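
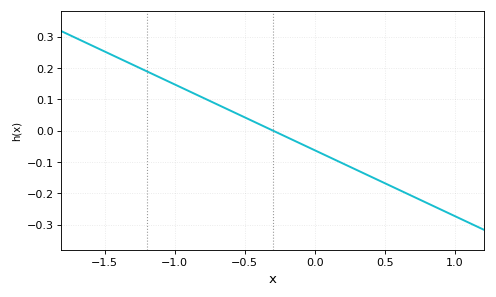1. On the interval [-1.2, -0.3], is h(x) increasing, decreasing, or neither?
decreasing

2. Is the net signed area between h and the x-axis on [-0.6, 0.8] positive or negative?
negative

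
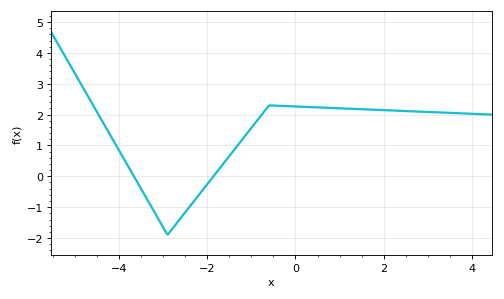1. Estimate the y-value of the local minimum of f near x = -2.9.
-1.9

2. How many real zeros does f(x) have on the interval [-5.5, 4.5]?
2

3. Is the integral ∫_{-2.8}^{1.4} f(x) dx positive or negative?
positive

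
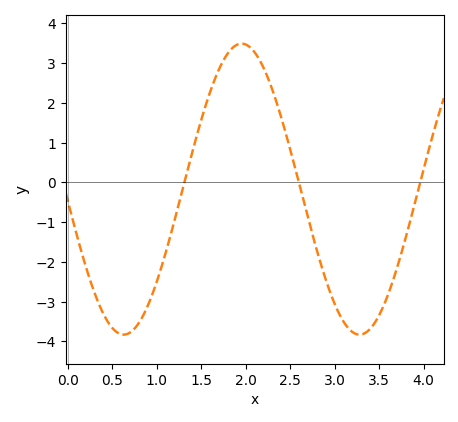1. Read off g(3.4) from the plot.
-3.7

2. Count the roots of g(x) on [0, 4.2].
3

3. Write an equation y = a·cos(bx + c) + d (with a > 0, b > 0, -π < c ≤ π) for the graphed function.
y = 3.66cos(2.4x + 1.7) - 0.17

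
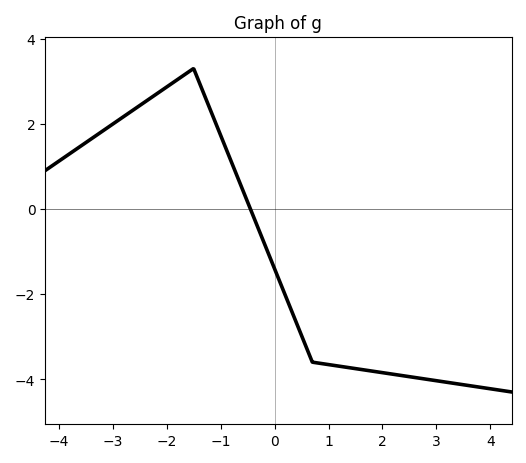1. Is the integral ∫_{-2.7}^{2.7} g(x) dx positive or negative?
negative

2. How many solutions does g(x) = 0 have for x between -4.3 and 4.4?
1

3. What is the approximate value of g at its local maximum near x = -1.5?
3.2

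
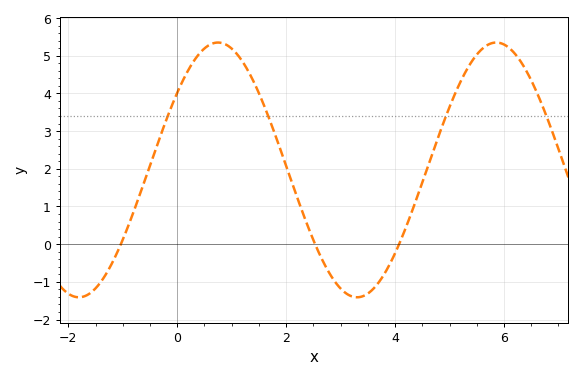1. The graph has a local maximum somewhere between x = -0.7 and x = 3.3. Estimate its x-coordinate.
0.751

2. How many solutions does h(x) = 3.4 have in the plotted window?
4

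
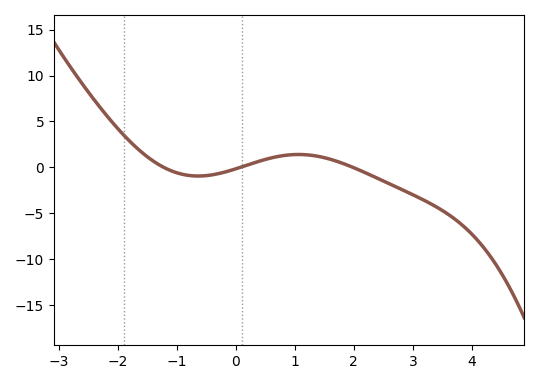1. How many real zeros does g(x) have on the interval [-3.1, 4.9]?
3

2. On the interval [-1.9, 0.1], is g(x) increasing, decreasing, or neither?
neither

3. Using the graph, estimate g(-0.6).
-1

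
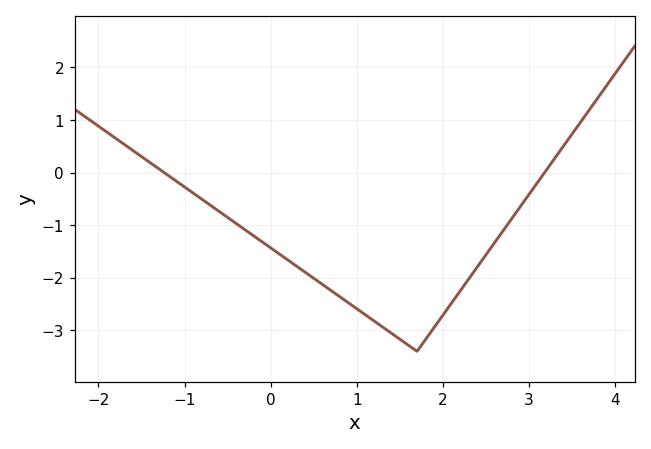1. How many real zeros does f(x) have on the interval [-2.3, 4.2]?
2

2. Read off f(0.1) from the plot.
-1.5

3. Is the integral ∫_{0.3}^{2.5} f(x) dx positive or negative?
negative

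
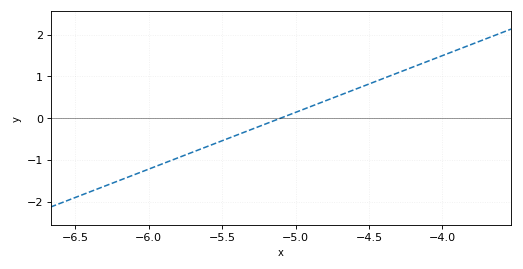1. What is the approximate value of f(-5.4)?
-0.408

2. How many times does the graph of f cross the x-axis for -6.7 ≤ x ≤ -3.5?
1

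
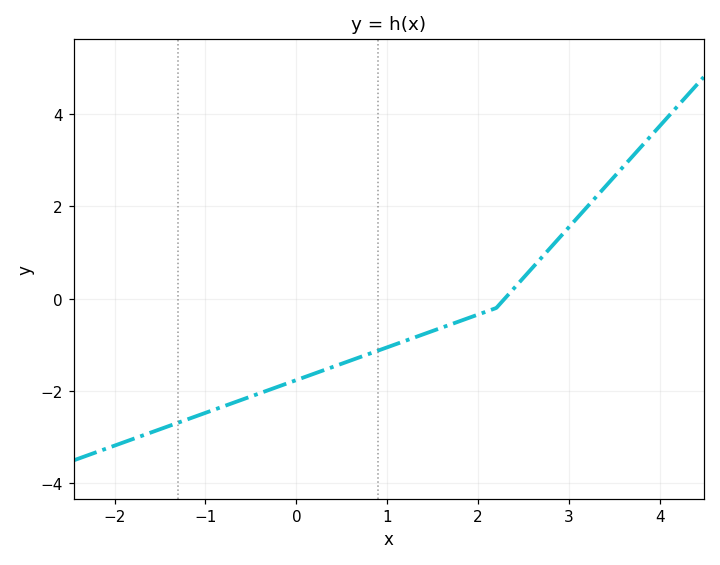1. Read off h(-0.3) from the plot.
-1.97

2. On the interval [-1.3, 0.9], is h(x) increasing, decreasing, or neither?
increasing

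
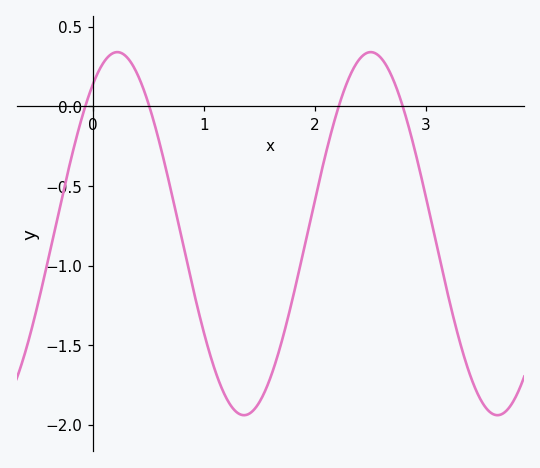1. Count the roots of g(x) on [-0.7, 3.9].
4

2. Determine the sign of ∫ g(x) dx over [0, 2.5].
negative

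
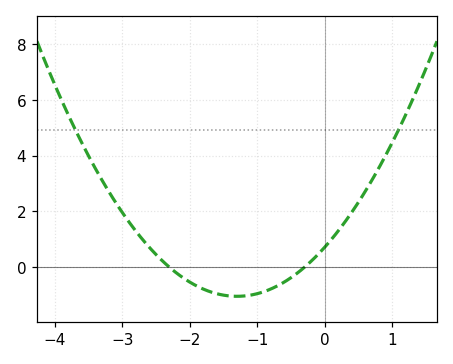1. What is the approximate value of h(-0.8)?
-0.8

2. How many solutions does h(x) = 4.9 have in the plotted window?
2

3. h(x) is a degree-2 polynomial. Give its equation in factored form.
y = 1.04(x + 2.3)(x + 0.3)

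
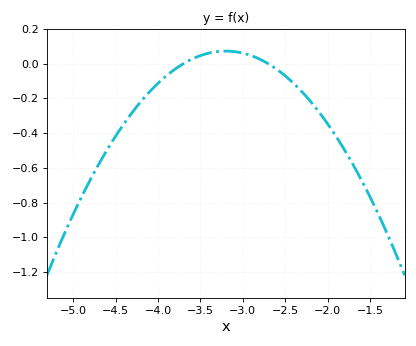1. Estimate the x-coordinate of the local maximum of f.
-3.2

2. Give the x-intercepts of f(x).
-3.7, -2.7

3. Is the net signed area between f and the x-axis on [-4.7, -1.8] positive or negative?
negative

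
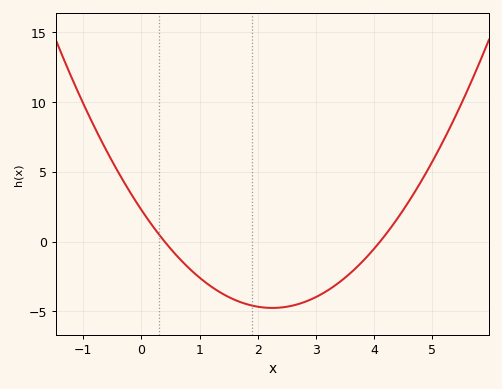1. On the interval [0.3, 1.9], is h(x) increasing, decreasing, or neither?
decreasing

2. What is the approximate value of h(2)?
-4.67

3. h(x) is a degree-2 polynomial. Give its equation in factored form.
y = 1.39(x - 0.4)(x - 4.1)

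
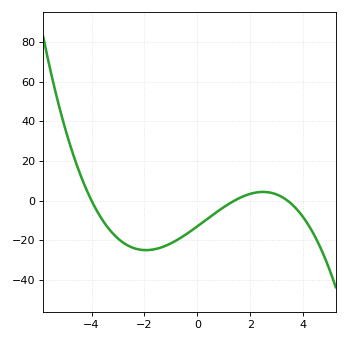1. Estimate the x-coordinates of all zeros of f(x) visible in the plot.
-4, 1.4, 3.4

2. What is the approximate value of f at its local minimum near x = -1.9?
-25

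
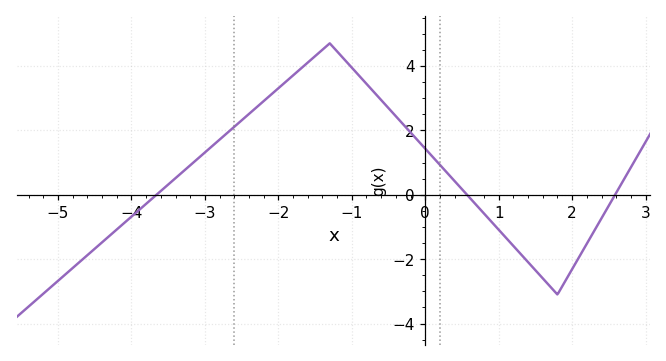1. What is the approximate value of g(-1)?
3.95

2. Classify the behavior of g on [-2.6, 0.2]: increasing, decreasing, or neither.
neither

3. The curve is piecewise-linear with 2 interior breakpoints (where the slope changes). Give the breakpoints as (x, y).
(-1.3, 4.7); (1.8, -3.1)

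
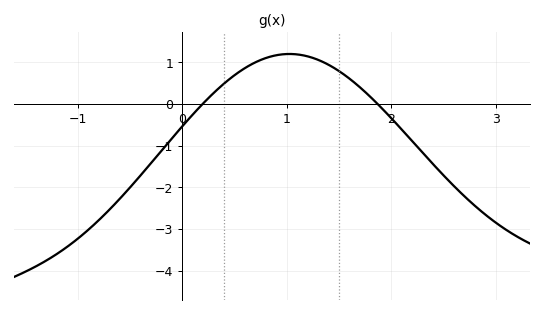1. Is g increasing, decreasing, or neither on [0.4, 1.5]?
neither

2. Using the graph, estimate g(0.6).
0.9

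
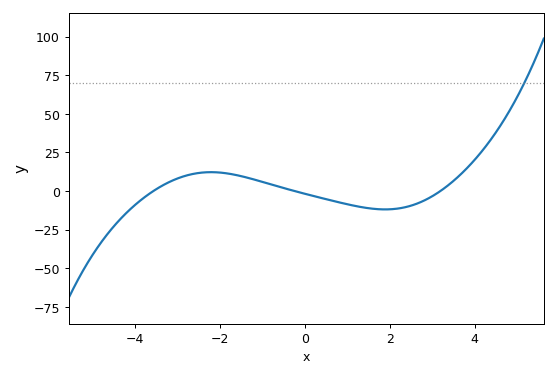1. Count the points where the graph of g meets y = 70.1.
1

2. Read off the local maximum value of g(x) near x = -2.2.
12.2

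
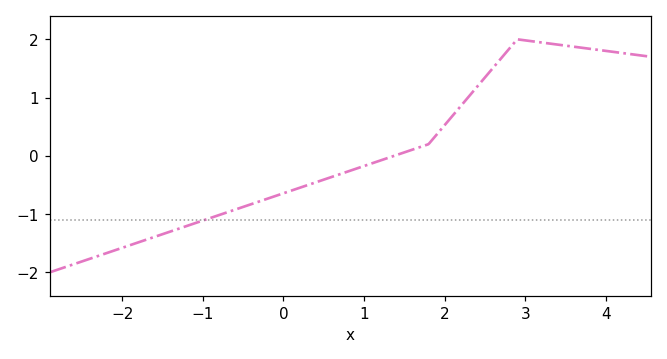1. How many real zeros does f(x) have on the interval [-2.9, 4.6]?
1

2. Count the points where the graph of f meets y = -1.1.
1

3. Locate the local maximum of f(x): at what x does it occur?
2.9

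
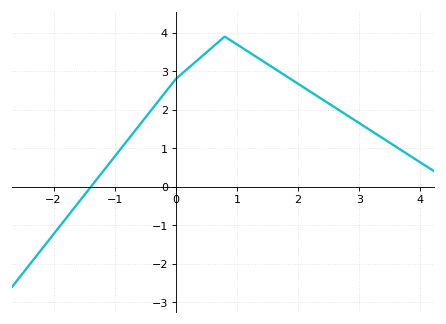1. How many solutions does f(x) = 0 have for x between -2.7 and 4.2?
1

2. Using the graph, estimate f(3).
1.65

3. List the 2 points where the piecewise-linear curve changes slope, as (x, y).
(0, 2.8); (0.8, 3.9)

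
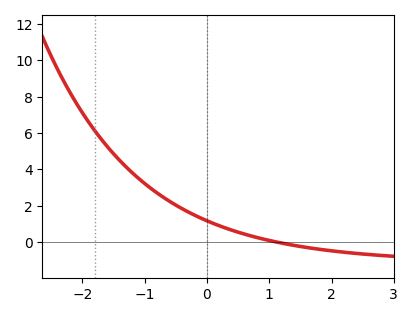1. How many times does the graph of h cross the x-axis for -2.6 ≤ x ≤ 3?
1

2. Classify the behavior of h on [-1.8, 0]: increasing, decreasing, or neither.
decreasing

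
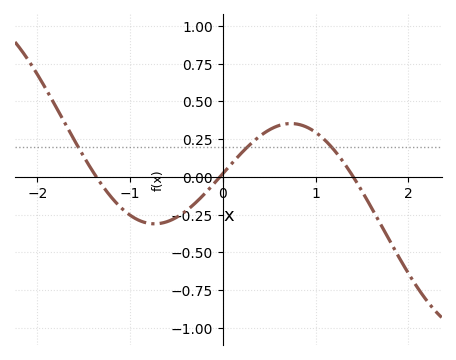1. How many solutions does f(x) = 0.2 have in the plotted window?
3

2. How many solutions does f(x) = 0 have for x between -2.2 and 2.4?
3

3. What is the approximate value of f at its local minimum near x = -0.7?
-0.311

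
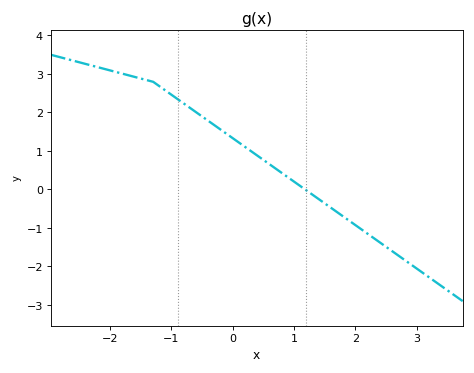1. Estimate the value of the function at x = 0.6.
0.657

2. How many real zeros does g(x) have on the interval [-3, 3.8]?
1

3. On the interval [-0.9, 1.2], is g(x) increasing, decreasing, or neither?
decreasing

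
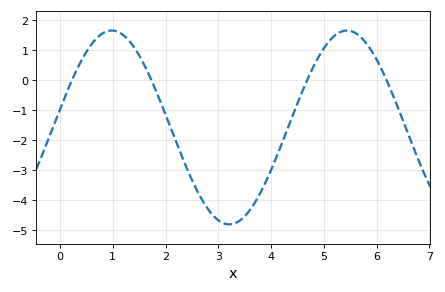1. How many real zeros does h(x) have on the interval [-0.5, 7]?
4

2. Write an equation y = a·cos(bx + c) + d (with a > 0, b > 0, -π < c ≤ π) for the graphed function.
y = 3.24cos(1.4x - 1.4) - 1.58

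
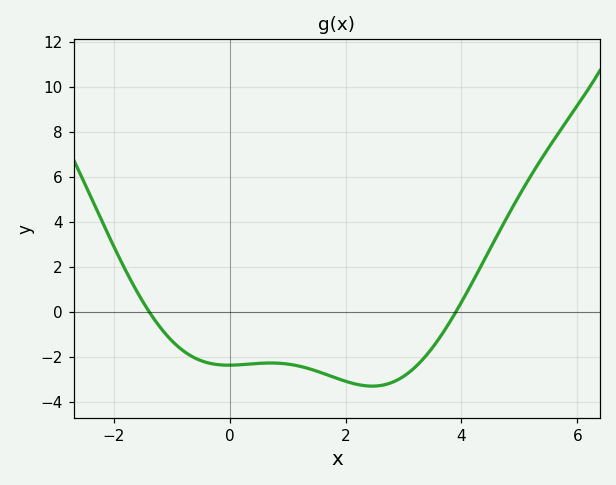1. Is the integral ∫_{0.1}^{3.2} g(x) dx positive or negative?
negative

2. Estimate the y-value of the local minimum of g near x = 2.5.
-3.4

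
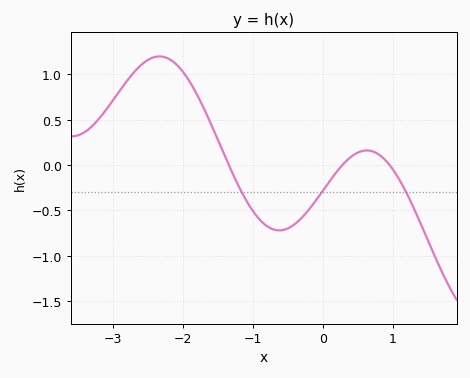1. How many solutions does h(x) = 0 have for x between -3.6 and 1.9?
3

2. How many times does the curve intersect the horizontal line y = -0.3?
3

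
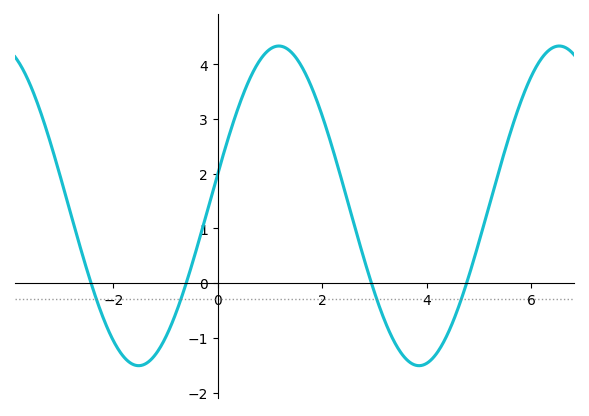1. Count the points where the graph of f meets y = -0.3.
4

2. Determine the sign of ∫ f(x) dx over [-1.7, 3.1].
positive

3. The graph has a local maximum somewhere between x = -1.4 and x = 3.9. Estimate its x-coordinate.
1.2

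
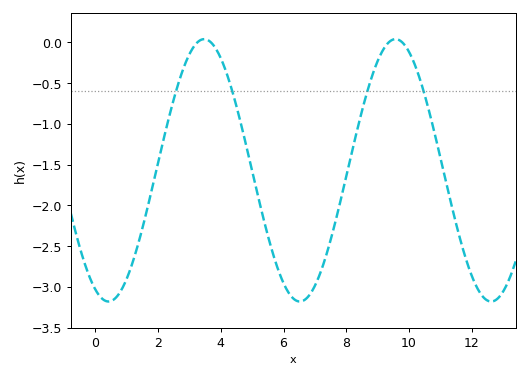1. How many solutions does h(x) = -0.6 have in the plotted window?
4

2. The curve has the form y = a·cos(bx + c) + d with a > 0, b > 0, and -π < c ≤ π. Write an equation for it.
y = 1.61cos(1x + 2.7) - 1.57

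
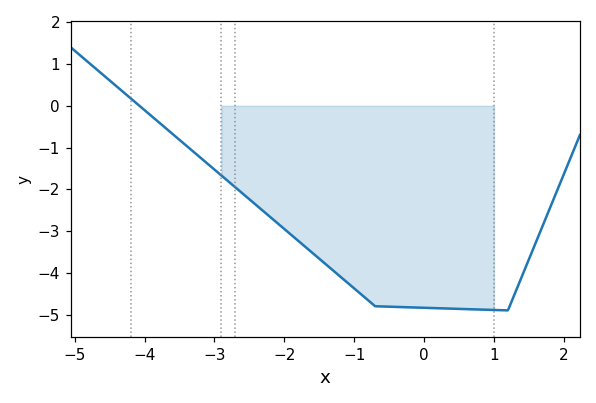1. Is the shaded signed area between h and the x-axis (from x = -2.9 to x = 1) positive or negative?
negative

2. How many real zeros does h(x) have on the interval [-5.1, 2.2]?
1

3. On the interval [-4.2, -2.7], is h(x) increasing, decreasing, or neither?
decreasing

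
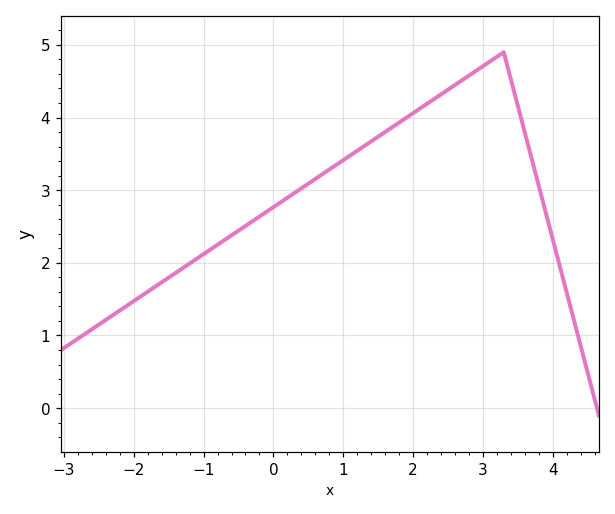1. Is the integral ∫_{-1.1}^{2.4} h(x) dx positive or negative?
positive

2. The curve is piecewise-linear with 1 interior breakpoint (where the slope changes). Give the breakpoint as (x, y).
(3.3, 4.9)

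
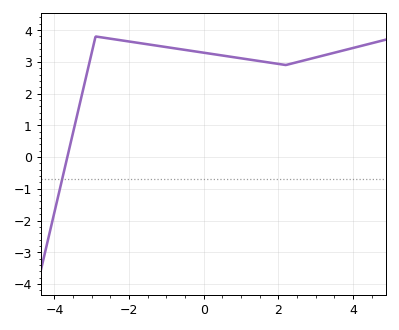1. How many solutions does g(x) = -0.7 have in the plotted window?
1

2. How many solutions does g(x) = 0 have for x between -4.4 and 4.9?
1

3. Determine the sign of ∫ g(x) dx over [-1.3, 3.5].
positive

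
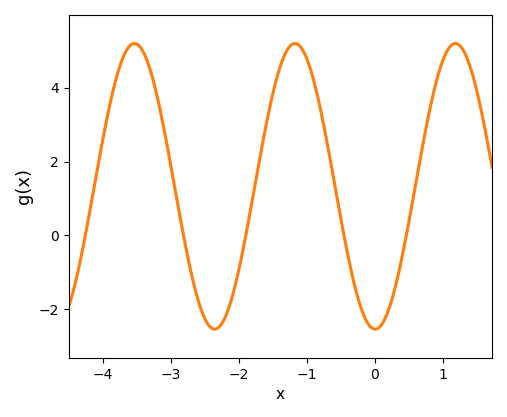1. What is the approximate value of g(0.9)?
4.14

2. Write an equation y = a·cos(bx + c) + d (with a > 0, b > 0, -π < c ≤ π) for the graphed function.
y = 3.87cos(2.66x + 3.13) + 1.33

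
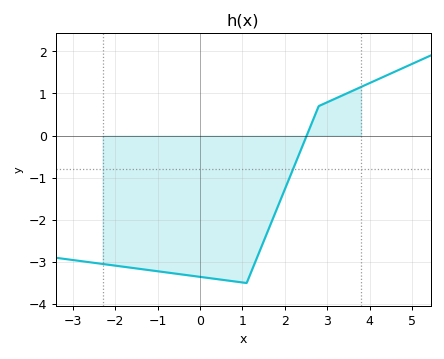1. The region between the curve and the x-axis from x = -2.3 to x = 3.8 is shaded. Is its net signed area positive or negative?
negative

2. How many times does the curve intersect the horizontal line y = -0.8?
1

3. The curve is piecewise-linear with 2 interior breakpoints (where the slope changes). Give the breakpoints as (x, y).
(1.1, -3.5); (2.8, 0.7)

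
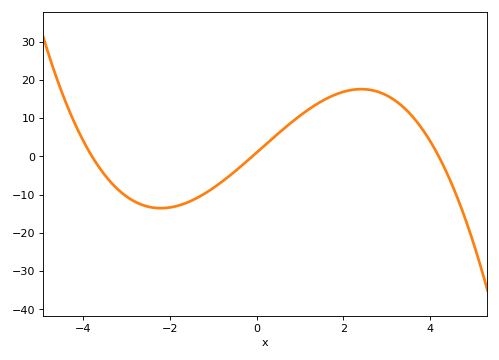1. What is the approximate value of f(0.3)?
4.03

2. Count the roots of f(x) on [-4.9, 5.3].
3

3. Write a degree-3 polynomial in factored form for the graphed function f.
y = -0.63(x + 3.8)(x + 0.1)(x - 4.2)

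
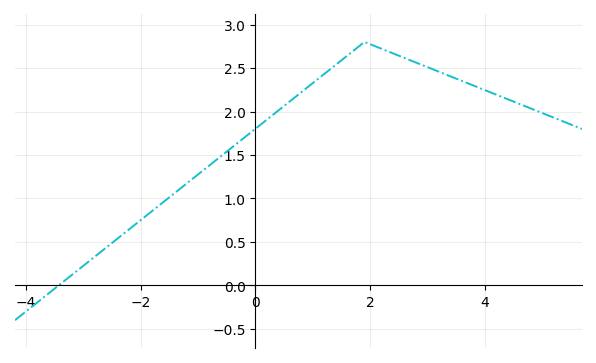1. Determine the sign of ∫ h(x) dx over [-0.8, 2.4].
positive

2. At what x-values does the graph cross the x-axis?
-3.42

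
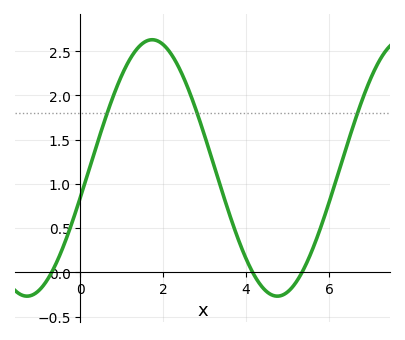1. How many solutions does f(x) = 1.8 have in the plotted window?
3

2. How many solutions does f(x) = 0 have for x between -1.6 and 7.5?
3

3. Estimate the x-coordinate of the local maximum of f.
1.73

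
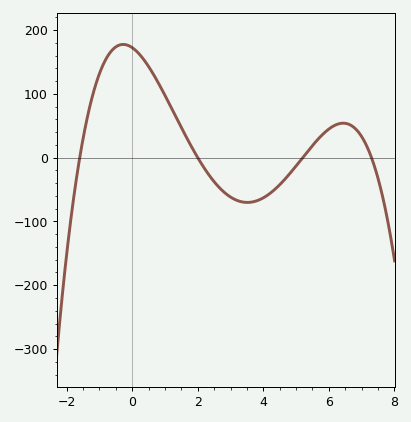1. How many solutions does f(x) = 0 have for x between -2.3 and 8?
4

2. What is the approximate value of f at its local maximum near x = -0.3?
180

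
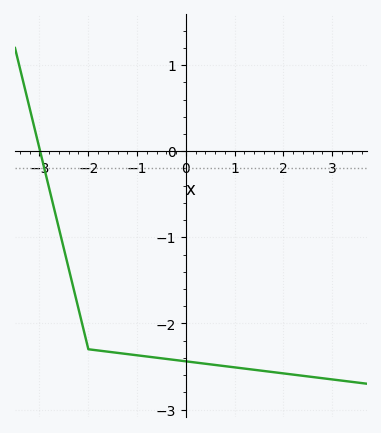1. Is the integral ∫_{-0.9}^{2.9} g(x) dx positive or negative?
negative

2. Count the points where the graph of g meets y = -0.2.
1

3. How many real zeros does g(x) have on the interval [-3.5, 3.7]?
1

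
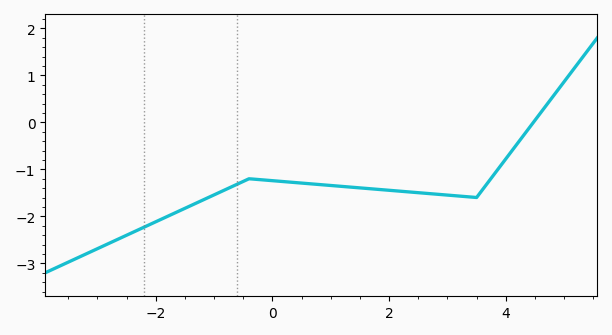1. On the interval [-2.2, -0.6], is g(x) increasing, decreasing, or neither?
increasing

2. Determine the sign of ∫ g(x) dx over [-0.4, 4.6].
negative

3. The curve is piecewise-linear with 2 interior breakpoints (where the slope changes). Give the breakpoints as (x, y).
(-0.4, -1.2); (3.5, -1.6)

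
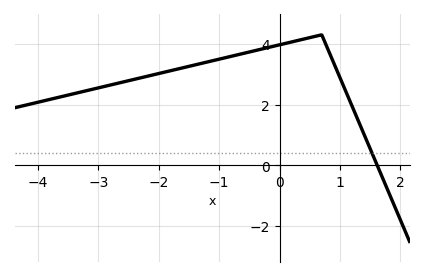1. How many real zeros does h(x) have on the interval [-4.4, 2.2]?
1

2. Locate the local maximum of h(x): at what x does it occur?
0.699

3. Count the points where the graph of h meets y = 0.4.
1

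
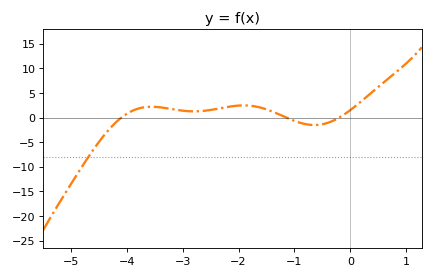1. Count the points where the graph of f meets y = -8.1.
1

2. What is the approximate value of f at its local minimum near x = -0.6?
-1.53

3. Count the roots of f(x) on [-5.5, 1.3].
3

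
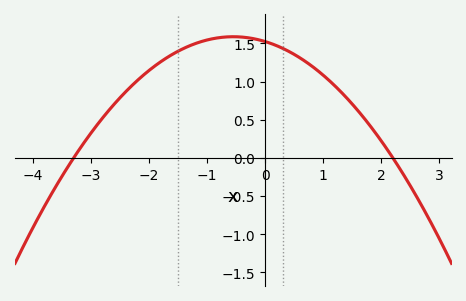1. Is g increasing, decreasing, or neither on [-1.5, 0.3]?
neither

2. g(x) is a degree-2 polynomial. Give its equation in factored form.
y = -0.21(x + 3.3)(x - 2.2)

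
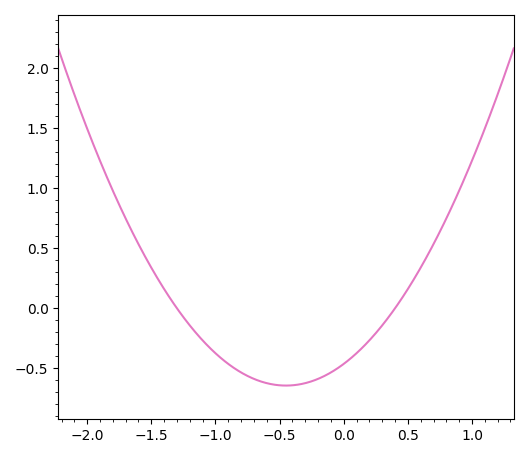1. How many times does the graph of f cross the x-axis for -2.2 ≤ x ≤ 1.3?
2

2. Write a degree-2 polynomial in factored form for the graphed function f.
y = 0.89(x + 1.3)(x - 0.4)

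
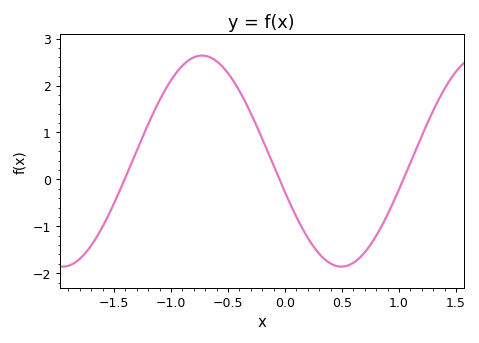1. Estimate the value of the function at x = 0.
-0.278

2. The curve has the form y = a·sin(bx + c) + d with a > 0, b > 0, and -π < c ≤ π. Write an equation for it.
y = 2.25sin(2.57x - 2.84) + 0.39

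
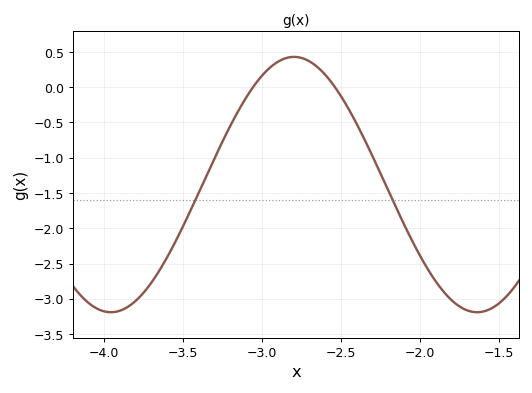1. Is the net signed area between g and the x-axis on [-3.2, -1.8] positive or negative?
negative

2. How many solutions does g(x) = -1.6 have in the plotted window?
2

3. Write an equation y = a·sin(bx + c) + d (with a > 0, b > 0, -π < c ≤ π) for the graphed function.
y = 1.81sin(2.71x + 2.87) - 1.38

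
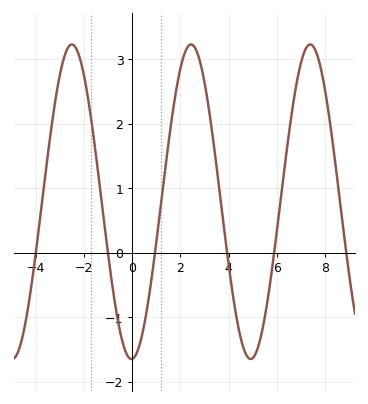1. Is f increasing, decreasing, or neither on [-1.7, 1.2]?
neither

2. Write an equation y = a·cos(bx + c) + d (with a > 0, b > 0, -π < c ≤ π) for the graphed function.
y = 2.44cos(1.3x - 3.1) + 0.79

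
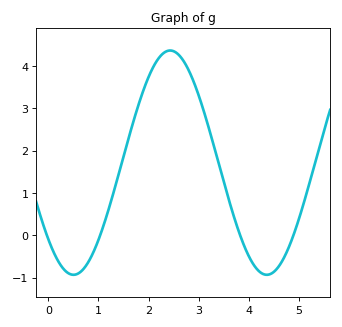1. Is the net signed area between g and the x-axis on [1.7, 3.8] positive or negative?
positive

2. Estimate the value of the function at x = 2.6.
4.27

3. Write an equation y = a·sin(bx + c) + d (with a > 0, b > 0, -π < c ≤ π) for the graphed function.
y = 2.65sin(1.63x - 2.39) + 1.72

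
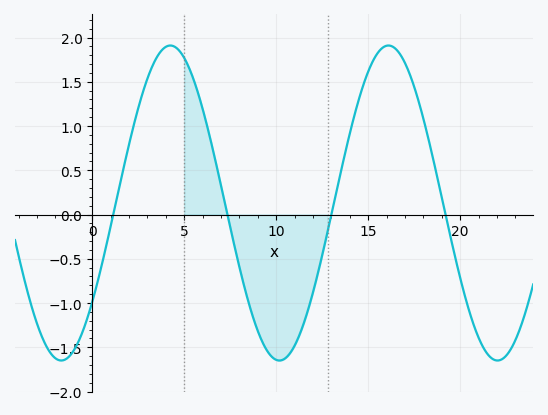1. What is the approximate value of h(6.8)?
0.5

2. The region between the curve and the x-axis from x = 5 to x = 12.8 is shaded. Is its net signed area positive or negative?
negative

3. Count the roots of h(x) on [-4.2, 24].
4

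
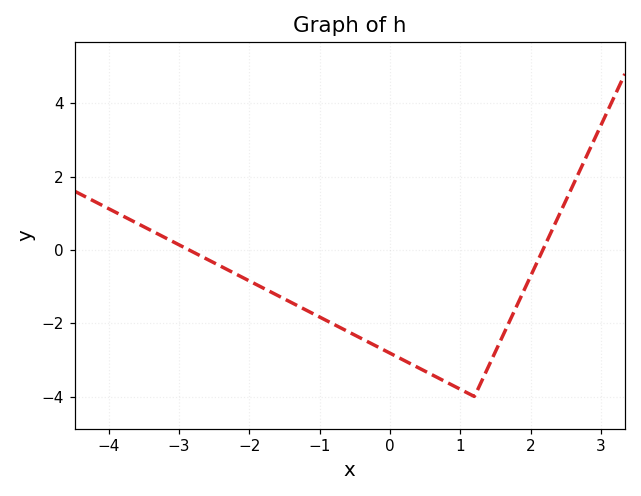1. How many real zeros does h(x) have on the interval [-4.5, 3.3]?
2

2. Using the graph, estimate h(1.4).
-3.18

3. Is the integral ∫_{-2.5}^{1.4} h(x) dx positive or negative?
negative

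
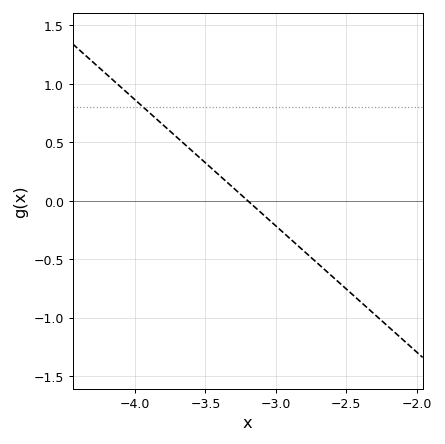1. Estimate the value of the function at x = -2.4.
-0.85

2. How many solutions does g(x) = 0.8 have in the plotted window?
1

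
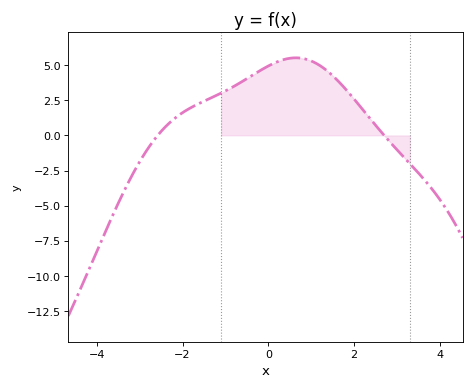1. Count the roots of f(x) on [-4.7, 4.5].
2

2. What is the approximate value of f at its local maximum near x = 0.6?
5.52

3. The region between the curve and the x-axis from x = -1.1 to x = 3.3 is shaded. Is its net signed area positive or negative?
positive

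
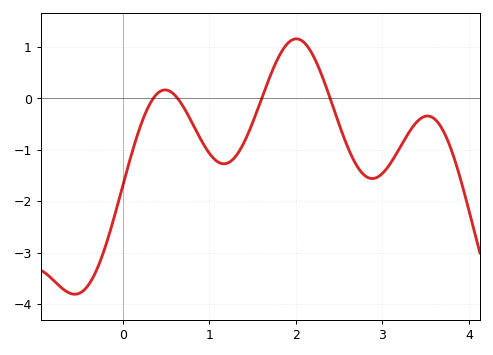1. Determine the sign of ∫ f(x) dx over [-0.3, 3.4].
negative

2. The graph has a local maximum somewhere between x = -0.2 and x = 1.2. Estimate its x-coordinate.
0.488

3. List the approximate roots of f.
0.349, 0.632, 1.6, 2.4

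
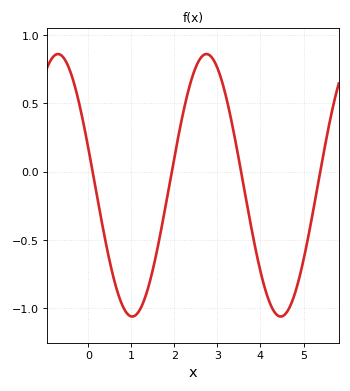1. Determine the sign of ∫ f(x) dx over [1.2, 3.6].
positive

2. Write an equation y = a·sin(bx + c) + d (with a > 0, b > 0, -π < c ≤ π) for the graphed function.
y = 0.96sin(1.82x + 2.86) - 0.1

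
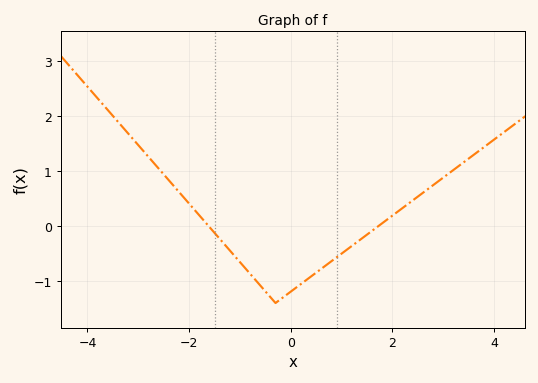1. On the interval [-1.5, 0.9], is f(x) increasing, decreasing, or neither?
neither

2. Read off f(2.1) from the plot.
0.26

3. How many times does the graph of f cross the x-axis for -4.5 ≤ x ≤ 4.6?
2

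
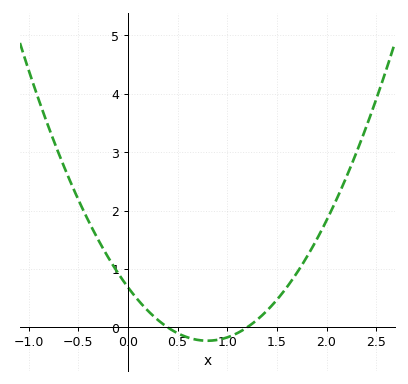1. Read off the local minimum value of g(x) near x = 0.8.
-0.2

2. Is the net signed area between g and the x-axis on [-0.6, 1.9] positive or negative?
positive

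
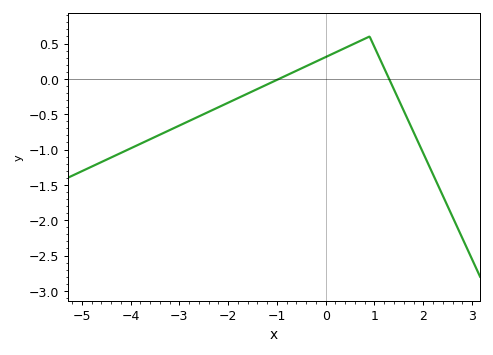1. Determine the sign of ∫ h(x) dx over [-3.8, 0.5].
negative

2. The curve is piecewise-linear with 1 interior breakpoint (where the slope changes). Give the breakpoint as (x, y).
(0.9, 0.6)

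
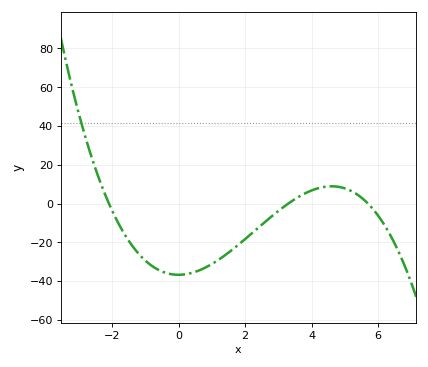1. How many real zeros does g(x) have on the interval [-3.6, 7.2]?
3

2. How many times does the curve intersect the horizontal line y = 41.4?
1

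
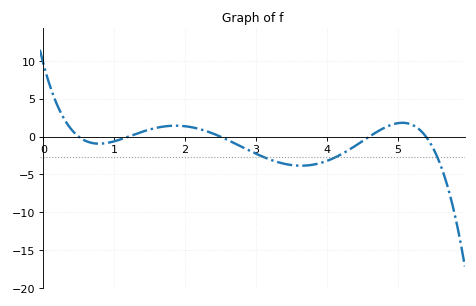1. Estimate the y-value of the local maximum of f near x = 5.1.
1.83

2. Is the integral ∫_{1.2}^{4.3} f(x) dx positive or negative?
negative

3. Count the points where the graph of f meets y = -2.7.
3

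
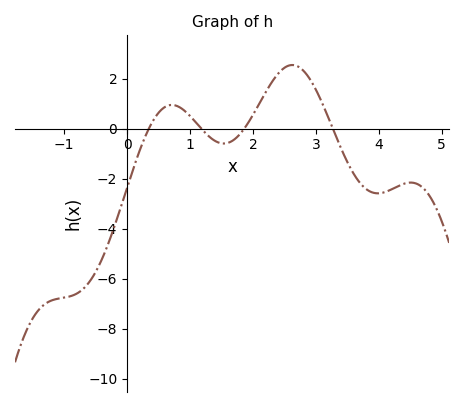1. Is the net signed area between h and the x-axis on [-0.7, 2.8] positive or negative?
negative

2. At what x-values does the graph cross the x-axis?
0.3, 1.2, 1.9, 3.3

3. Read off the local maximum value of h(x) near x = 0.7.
1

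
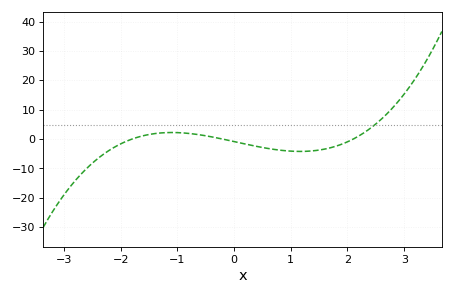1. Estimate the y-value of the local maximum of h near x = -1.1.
2.24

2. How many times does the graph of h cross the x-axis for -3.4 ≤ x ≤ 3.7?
3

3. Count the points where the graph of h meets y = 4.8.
1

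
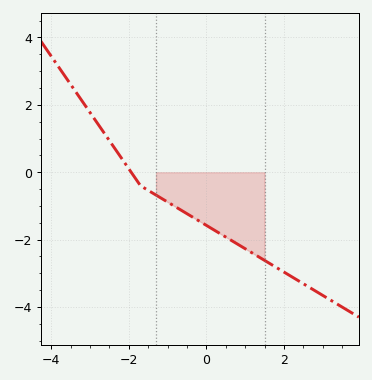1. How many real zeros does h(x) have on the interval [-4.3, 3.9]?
1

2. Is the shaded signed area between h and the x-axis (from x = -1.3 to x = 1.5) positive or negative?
negative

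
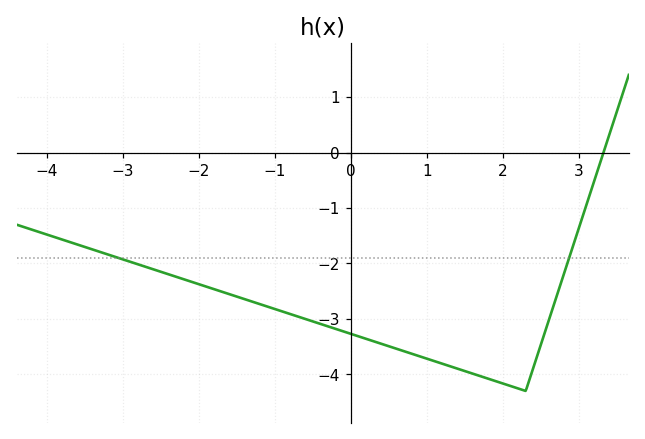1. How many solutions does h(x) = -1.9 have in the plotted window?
2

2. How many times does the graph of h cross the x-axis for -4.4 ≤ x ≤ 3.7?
1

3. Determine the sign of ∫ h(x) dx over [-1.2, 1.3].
negative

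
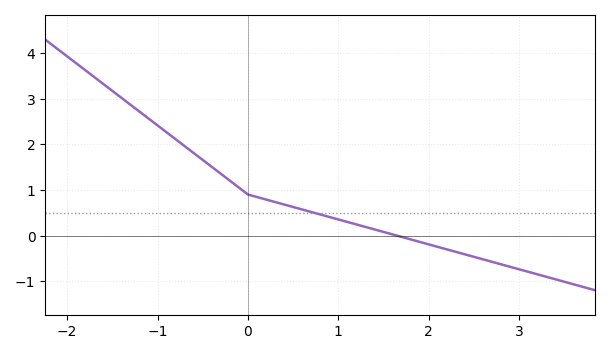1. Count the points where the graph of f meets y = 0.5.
1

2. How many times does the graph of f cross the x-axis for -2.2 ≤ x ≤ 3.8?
1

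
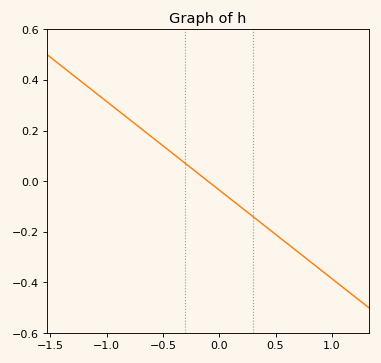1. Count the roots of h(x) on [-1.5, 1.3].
1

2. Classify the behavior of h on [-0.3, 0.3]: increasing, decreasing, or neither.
decreasing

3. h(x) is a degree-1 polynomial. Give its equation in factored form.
y = -0.35(x + 0.1)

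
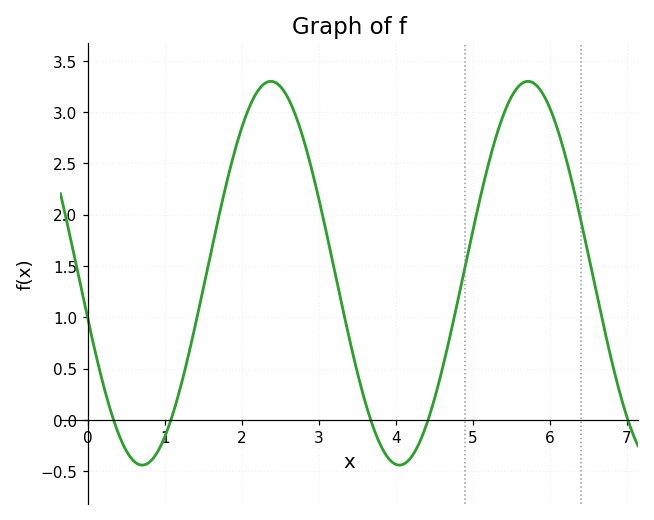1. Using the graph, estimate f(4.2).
-0.35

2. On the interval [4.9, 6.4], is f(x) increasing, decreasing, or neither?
neither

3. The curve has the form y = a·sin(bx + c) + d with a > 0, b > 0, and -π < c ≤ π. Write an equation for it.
y = 1.87sin(1.9x - 2.9) + 1.43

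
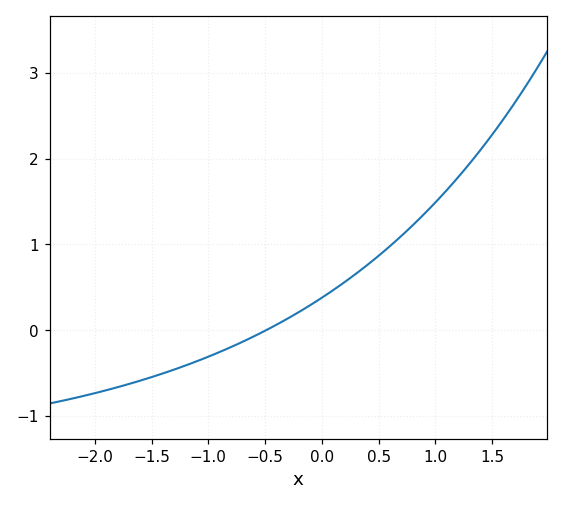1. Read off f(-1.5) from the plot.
-0.5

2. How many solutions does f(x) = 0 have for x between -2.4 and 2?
1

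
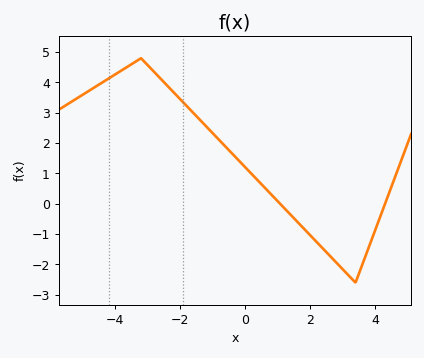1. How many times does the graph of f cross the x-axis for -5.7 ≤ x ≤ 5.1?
2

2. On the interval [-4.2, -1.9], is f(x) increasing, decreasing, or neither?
neither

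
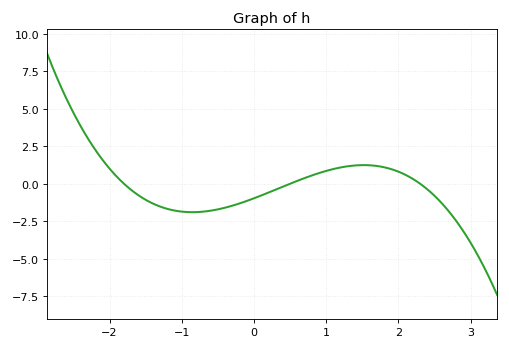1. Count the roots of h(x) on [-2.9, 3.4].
3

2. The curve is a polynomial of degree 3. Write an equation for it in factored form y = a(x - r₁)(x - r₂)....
y = -0.47(x + 1.8)(x - 0.5)(x - 2.3)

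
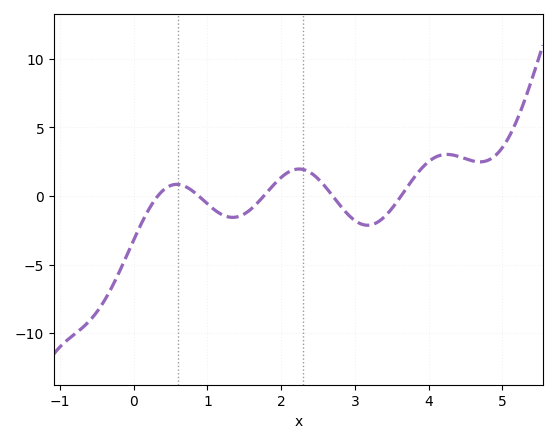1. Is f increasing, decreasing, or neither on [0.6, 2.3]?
neither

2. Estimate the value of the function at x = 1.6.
-0.916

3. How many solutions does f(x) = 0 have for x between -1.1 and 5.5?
5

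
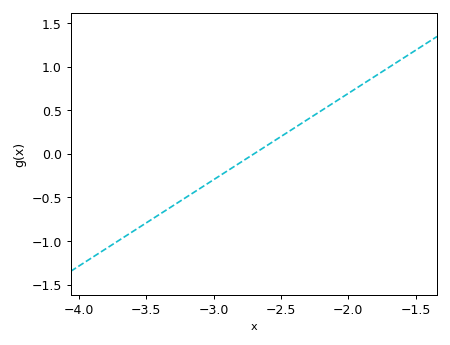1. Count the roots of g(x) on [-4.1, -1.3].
1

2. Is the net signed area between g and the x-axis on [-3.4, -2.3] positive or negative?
negative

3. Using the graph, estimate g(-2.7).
0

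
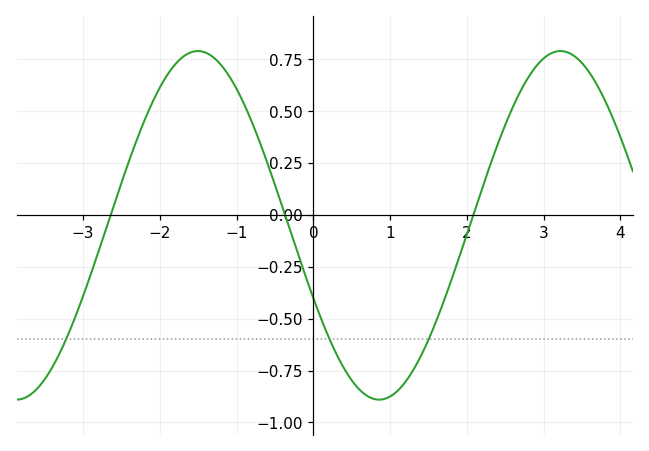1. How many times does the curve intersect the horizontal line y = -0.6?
3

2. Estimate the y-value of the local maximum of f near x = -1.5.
0.78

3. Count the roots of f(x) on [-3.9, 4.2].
3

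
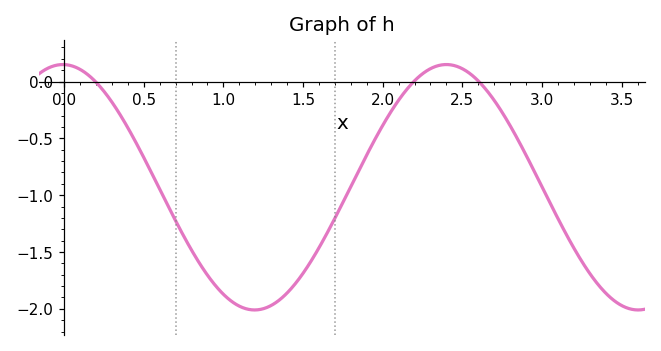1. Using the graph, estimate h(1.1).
-1.98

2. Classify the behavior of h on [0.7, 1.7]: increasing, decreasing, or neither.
neither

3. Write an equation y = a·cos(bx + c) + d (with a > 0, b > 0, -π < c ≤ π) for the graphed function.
y = 1.08cos(2.61x + 0.02) - 0.93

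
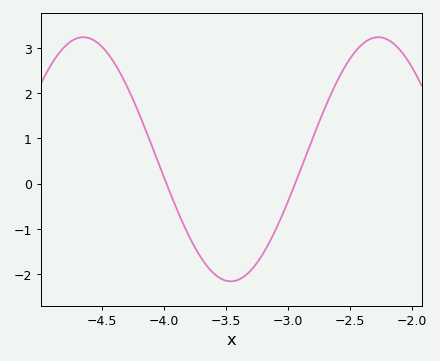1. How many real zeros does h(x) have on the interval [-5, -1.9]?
2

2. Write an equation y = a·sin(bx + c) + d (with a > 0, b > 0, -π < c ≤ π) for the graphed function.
y = 2.7sin(2.6x + 1.3) + 0.54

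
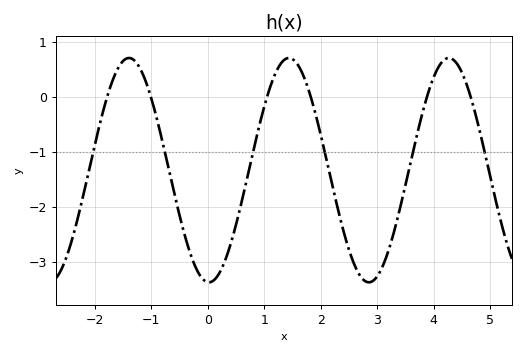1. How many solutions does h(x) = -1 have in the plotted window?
6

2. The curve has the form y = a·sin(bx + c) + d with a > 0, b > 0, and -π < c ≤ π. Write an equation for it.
y = 2.04sin(2.22x - 1.62) - 1.33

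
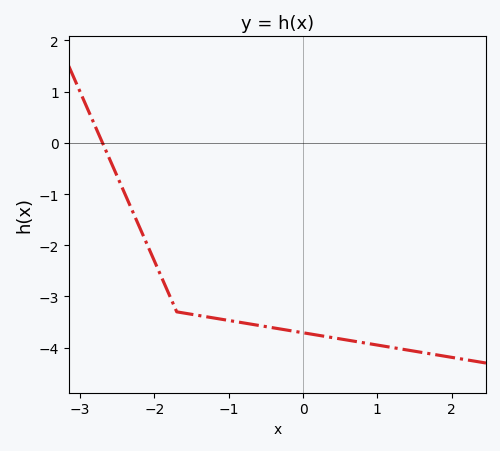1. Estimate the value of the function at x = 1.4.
-4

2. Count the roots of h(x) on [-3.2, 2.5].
1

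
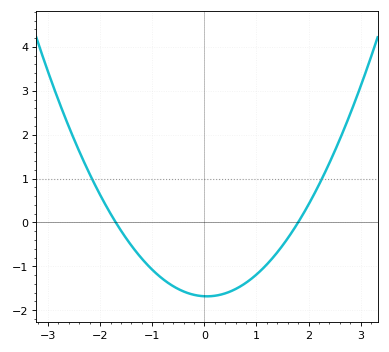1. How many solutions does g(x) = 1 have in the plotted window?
2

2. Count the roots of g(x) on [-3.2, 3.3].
2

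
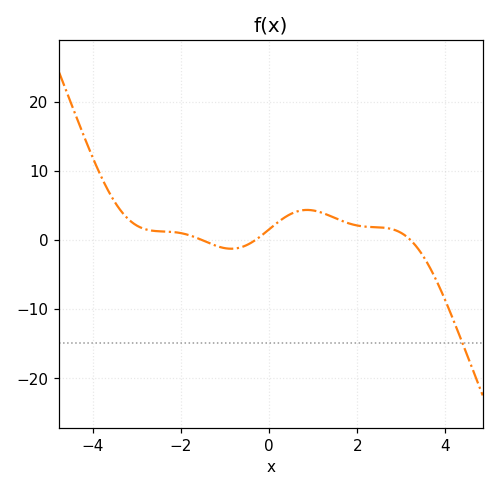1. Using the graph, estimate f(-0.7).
-1.16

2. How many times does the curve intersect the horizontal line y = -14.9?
1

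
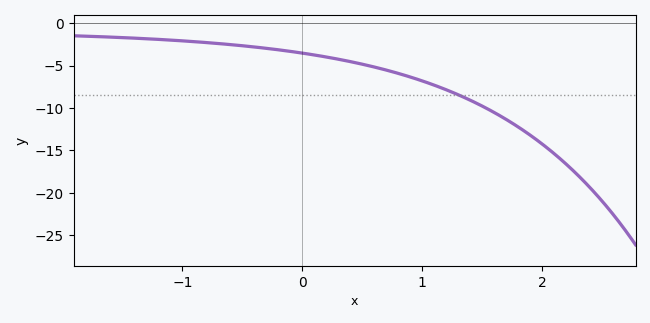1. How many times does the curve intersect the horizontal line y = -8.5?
1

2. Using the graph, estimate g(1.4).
-9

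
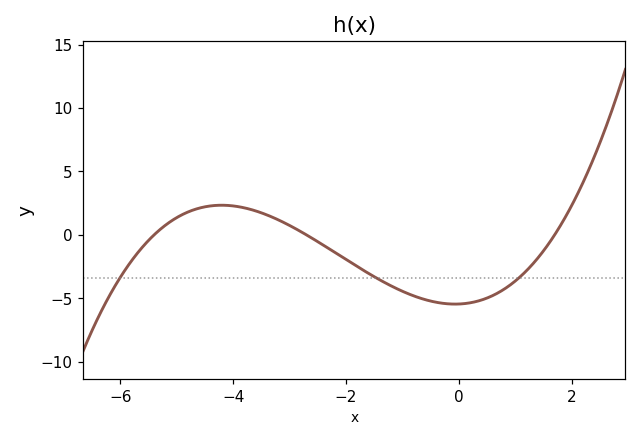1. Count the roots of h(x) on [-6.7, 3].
3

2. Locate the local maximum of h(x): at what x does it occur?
-4.2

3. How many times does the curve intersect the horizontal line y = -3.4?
3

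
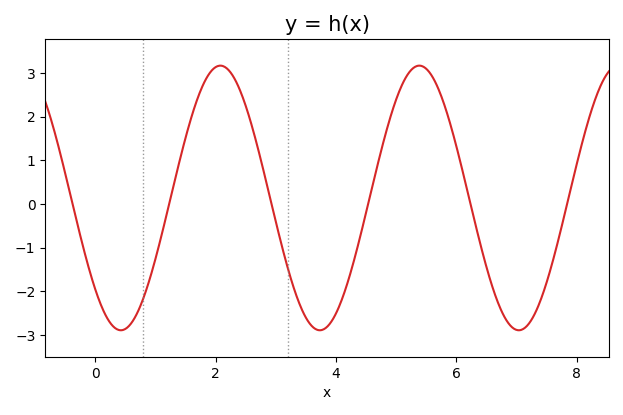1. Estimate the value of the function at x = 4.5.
-0.2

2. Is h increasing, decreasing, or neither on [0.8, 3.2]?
neither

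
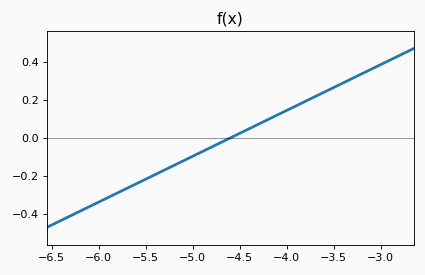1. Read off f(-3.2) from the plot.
0.336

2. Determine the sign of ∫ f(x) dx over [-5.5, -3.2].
positive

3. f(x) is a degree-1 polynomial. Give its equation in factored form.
y = 0.24(x + 4.6)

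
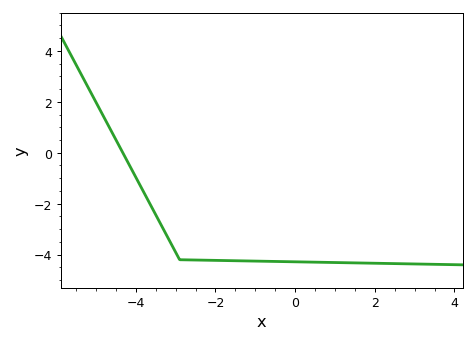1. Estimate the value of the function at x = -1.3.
-4.2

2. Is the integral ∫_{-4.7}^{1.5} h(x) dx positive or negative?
negative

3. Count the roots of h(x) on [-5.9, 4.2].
1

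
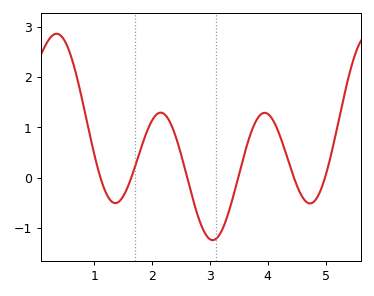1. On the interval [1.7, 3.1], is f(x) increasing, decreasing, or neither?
neither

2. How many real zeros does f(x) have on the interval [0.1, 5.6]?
6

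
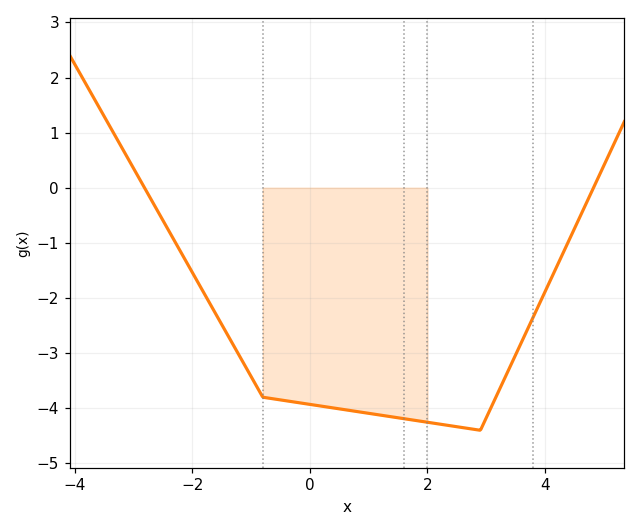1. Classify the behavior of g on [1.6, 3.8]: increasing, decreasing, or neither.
neither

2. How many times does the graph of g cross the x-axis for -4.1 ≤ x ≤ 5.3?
2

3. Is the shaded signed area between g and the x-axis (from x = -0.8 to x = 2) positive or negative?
negative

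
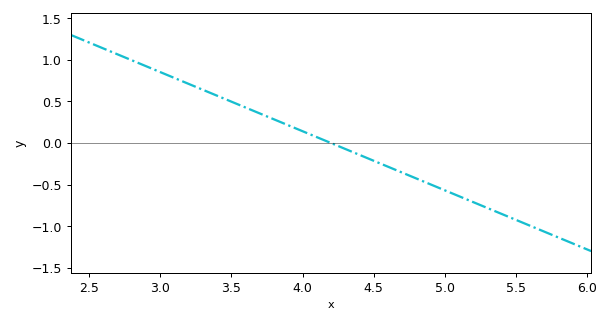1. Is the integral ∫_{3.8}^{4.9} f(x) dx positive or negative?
negative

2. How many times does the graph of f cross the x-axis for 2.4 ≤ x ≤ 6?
1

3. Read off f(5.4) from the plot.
-0.852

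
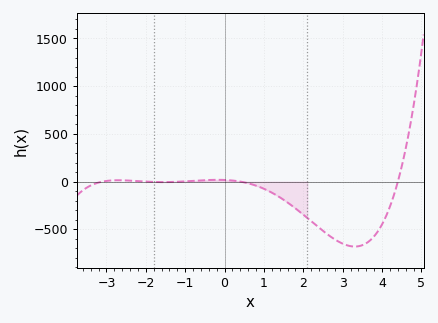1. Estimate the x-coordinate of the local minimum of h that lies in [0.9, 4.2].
3.31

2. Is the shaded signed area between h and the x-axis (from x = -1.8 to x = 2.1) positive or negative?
negative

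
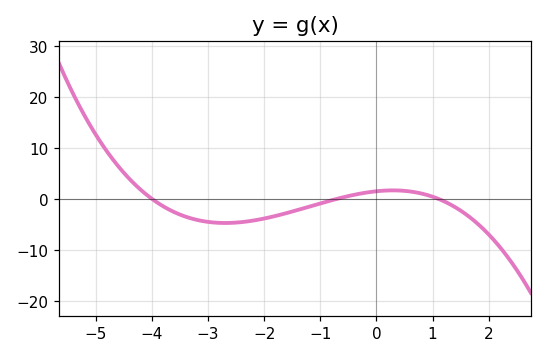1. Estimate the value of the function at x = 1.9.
-5.89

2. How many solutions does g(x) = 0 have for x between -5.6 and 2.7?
3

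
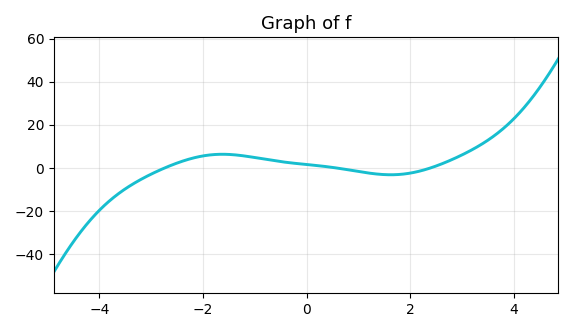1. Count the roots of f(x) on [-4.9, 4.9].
3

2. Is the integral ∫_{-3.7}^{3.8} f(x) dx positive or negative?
positive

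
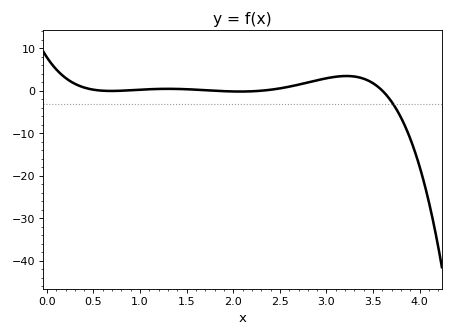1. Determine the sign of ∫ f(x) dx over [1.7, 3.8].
positive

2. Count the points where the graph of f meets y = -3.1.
1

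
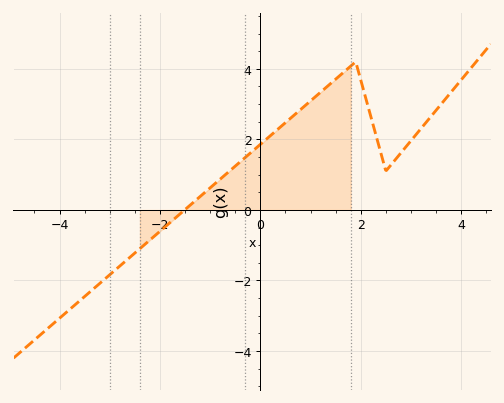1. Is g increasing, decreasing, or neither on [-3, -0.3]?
increasing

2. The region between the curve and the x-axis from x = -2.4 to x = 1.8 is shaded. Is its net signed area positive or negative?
positive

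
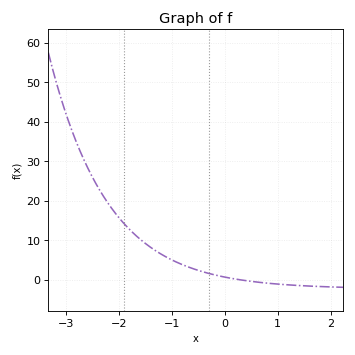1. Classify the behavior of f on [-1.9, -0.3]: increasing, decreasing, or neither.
decreasing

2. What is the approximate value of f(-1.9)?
14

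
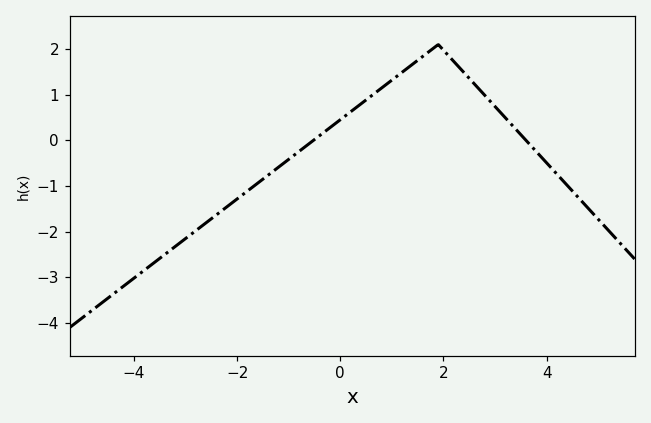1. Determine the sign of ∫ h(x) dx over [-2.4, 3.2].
positive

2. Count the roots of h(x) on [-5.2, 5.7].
2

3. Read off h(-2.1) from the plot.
-1.37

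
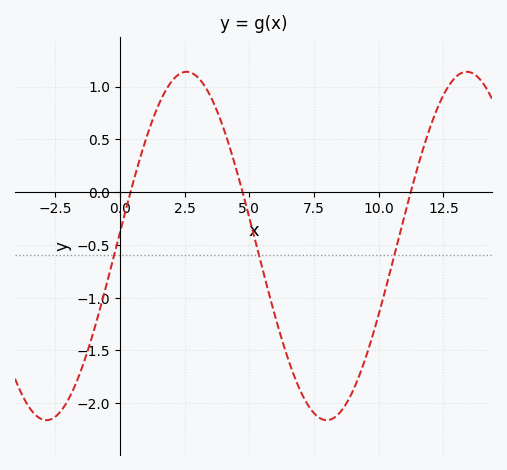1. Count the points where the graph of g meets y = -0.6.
3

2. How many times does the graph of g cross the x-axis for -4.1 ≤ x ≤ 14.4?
3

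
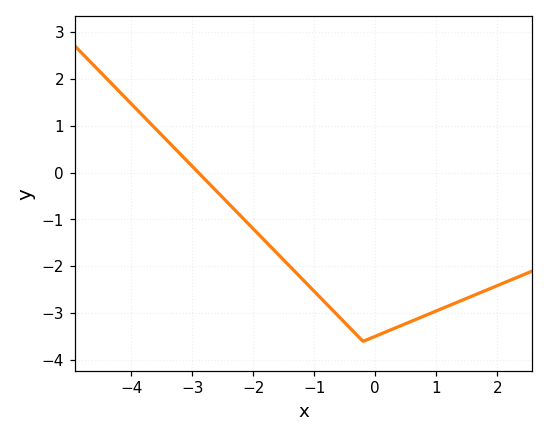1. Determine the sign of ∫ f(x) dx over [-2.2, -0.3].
negative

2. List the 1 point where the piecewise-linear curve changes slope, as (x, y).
(-0.2, -3.6)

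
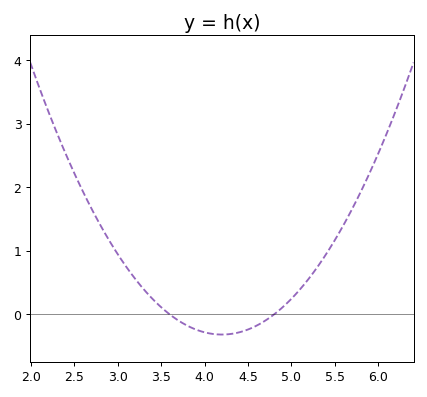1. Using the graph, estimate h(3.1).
0.748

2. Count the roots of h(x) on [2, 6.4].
2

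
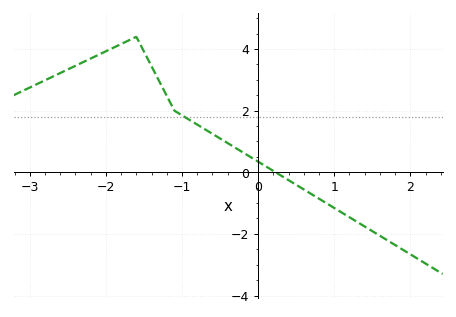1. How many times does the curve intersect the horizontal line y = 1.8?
1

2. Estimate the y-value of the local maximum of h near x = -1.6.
4.4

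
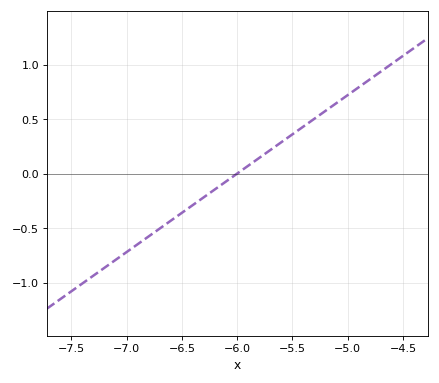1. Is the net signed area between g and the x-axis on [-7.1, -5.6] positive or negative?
negative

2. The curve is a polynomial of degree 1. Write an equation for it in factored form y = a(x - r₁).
y = 0.72(x + 6)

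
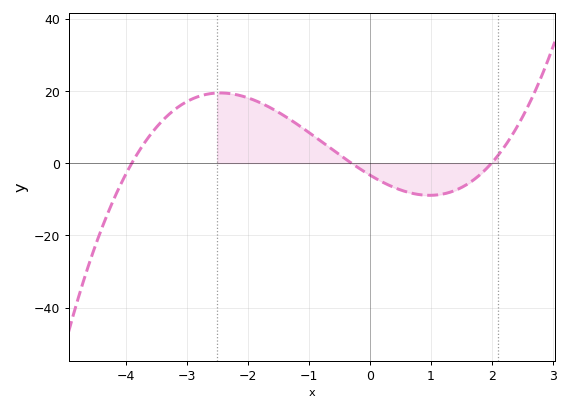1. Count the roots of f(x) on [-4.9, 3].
3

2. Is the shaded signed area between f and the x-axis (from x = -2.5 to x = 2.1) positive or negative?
positive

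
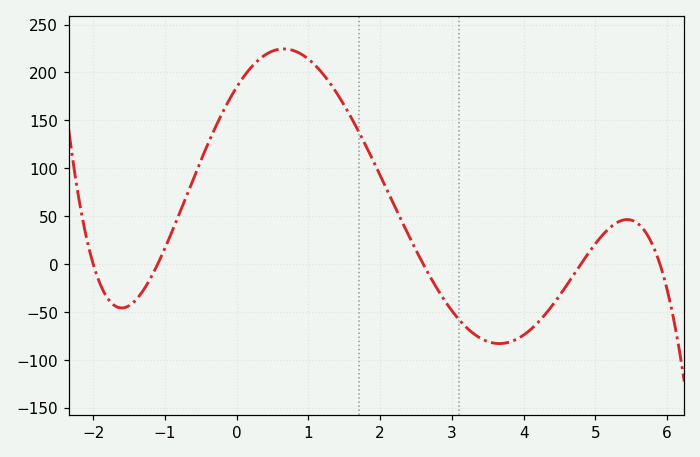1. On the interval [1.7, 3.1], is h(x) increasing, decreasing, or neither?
decreasing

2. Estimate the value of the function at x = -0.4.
125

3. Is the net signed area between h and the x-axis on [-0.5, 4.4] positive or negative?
positive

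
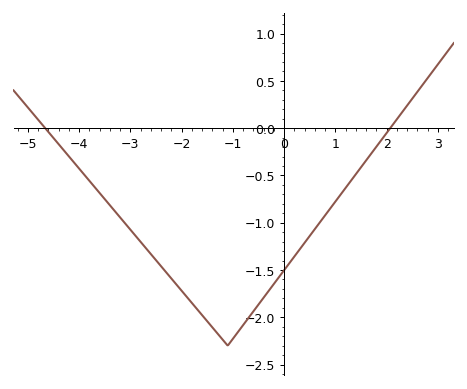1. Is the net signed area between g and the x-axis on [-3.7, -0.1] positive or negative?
negative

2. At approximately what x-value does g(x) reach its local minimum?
-1.1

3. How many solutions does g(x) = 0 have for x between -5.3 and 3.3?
2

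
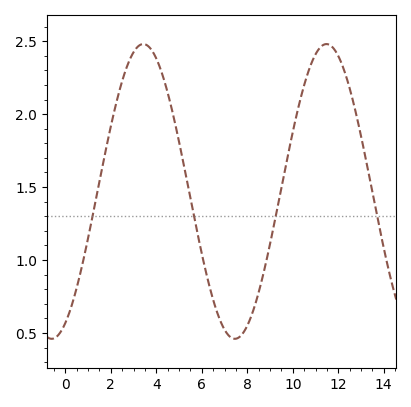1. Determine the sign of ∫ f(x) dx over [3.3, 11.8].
positive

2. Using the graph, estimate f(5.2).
1.65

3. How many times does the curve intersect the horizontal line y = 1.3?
4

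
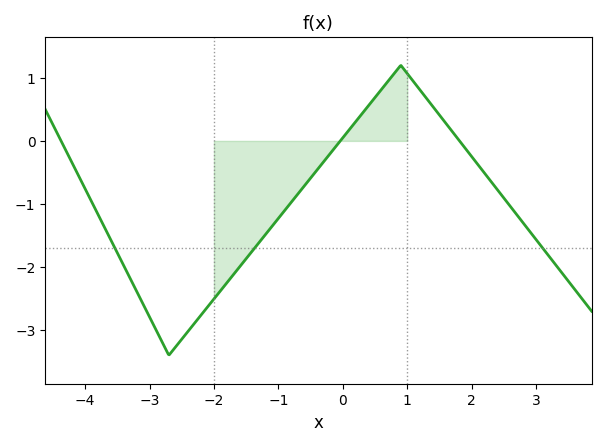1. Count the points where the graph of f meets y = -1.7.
3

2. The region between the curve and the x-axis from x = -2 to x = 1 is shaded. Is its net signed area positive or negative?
negative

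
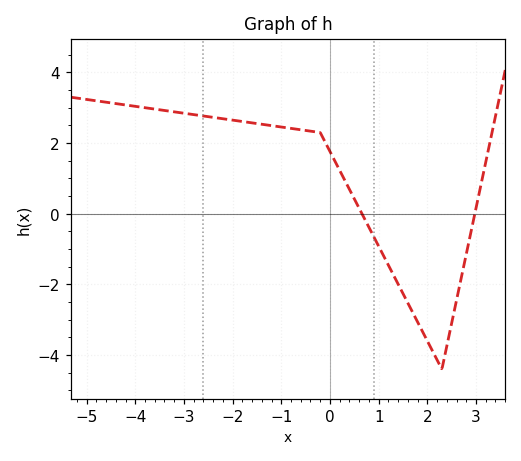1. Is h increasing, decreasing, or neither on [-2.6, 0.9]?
decreasing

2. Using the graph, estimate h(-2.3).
2.71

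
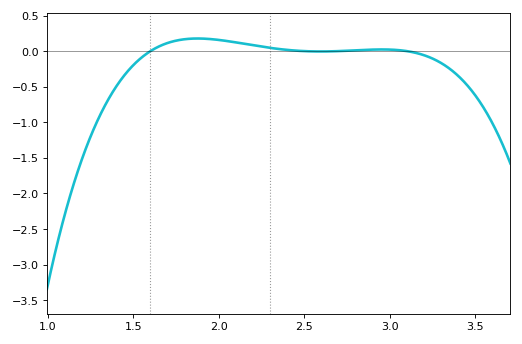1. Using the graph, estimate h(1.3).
-0.925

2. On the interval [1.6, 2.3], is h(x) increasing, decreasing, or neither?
neither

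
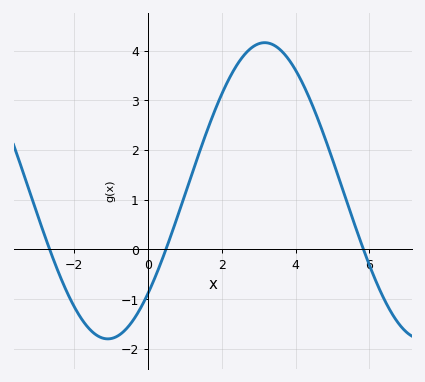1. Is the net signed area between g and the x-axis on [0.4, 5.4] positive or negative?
positive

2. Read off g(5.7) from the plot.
0.283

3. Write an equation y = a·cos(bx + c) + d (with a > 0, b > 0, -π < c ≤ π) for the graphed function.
y = 2.98cos(0.74x - 2.34) + 1.18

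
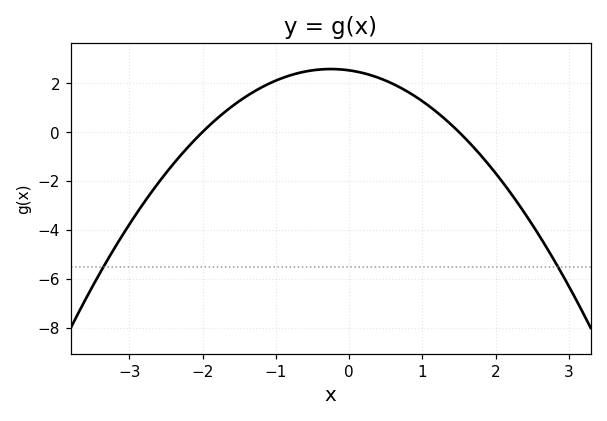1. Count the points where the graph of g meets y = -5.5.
2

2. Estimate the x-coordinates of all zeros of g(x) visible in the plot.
-2, 1.5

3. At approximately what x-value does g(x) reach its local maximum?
-0.2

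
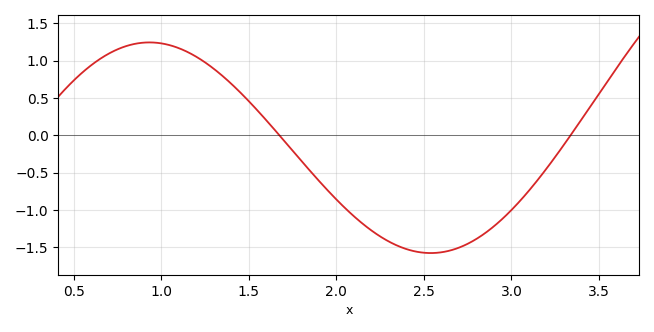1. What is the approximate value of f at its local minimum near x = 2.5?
-1.58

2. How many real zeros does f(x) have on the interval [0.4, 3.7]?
2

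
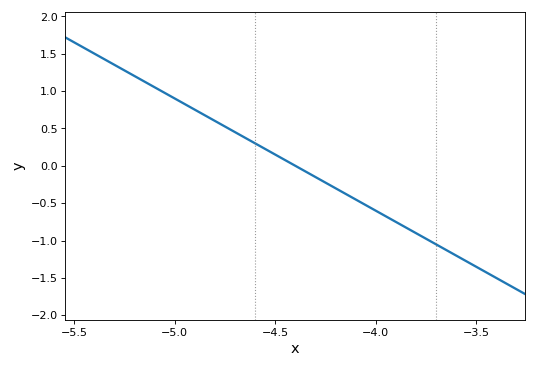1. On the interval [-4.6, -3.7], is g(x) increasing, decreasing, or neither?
decreasing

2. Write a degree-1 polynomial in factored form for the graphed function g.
y = -1.5(x + 4.4)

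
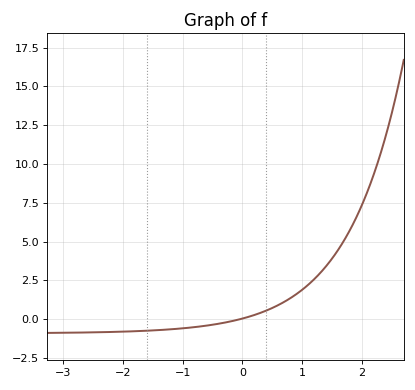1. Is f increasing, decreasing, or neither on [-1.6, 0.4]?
increasing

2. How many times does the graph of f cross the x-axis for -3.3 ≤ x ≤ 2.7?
1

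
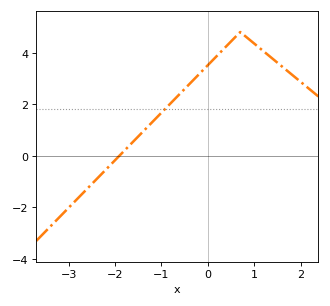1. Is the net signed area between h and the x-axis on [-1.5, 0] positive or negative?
positive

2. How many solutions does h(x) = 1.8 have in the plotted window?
1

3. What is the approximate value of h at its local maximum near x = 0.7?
4.8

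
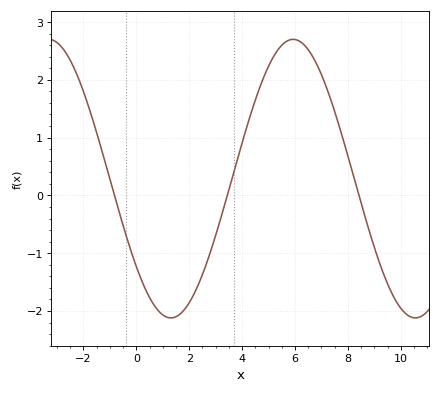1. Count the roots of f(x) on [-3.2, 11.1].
3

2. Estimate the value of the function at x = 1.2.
-2.1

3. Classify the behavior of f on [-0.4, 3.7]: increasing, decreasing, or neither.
neither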